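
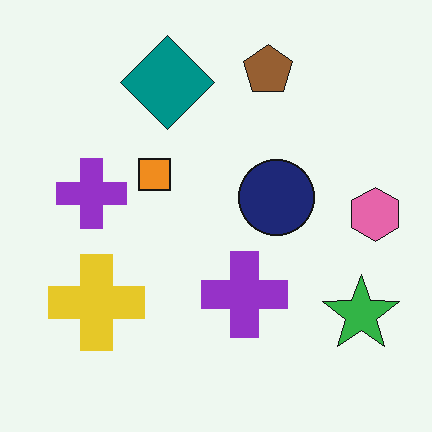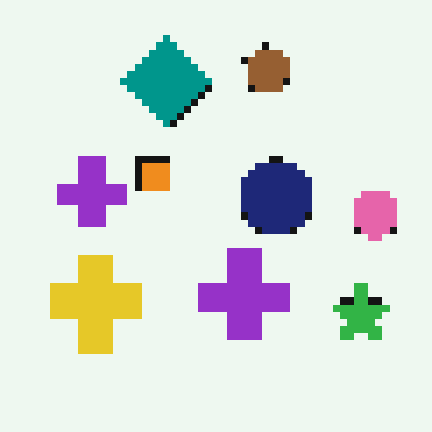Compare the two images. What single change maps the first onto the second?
The transformation is: moderately pixelated.

Shapes are reduced to large square blocks; fine edges and outlines are lost — a downscale-then-upscale (mosaic) effect.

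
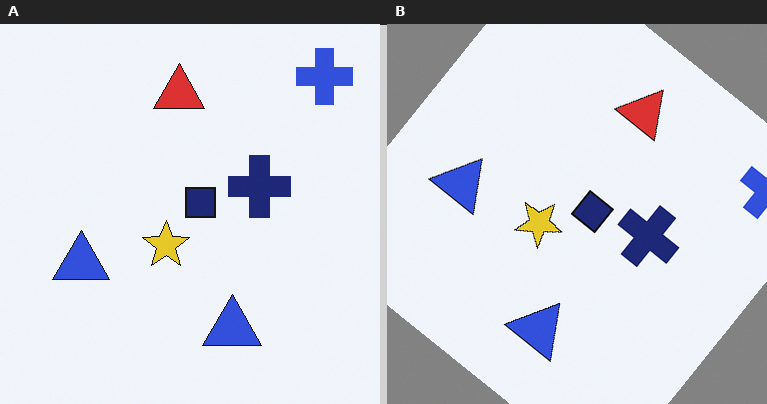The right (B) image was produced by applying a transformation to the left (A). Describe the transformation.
Rotated clockwise by a large amount — several tens of degrees.

Every shape is tilted by the same angle and the image corners show triangular fill wedges — a whole-image rotation by a non-right angle.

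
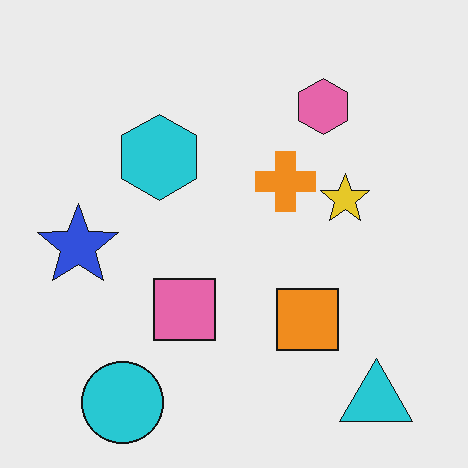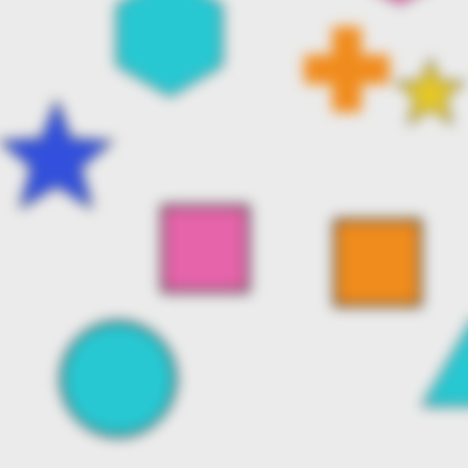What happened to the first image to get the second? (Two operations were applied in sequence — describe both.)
The transformation is: moderately blurred, then cropped slightly and scaled back up.

Shape edges and outlines are uniformly softened across the whole image. The visible shapes are larger and the field of view is narrower; shapes near the original edges may be partly or wholly outside the frame — a crop-and-rescale.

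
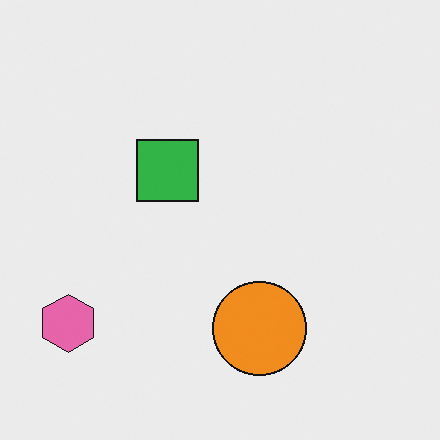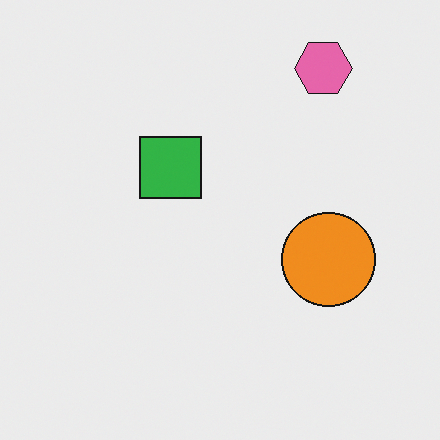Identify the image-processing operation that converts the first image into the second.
The second image is the first transposed (reflected across the top-left ↔ bottom-right diagonal).

Shapes have swapped their row and column positions — what was in the top-right is now in the bottom-left — a diagonal reflection.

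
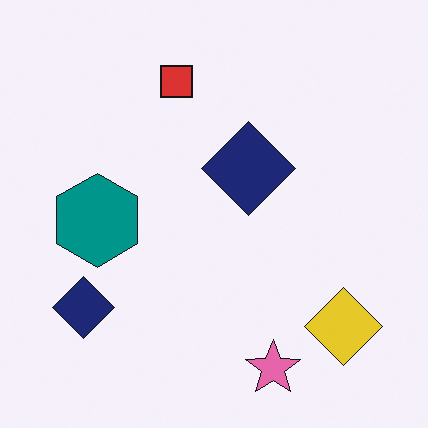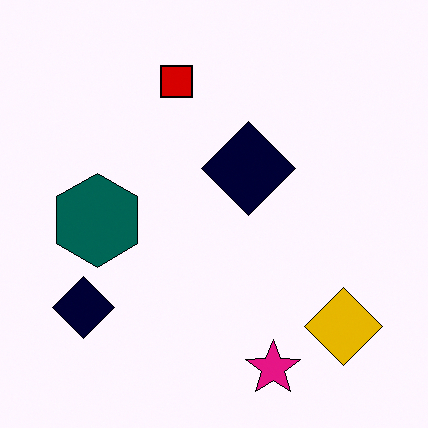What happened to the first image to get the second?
This is the original image boosted in contrast.

Tones are pushed away from mid-grey across the whole image — a global contrast change.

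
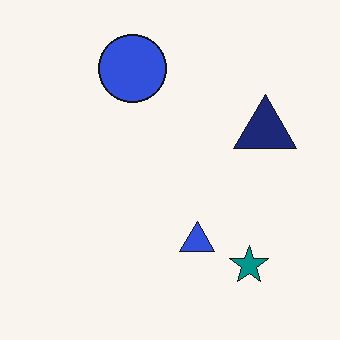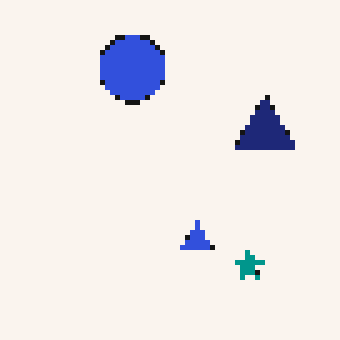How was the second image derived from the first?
Mildly pixelated.

Shapes are reduced to large square blocks; fine edges and outlines are lost — a downscale-then-upscale (mosaic) effect.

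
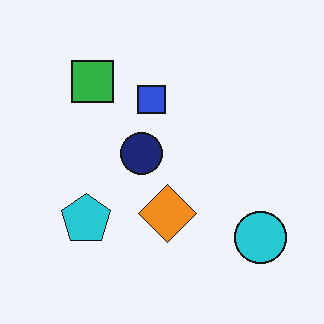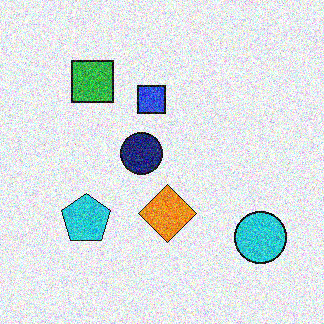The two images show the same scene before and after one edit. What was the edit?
Degraded with strong gaussian noise.

Random speckle covers the whole image, including the flat background.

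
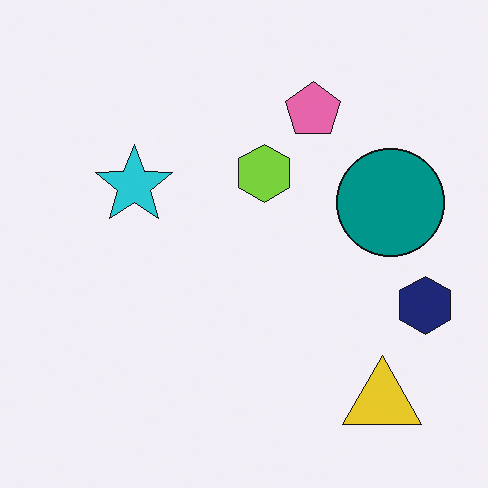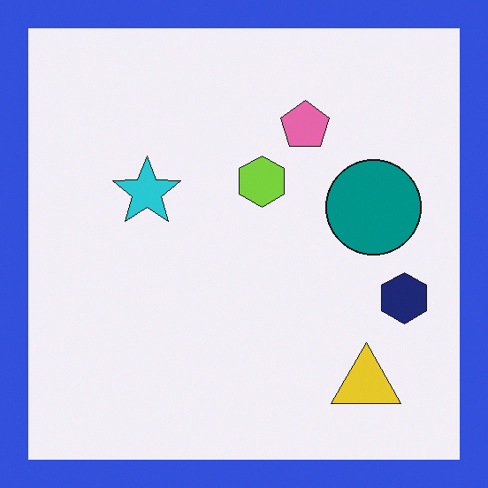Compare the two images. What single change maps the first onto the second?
The second image is the first framed with a blue border.

A solid blue frame runs around the edge of the second image, with the content slightly shrunk inside it.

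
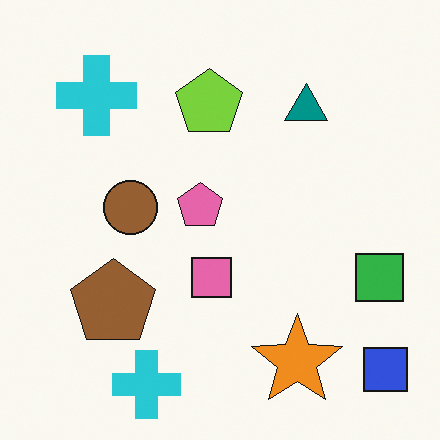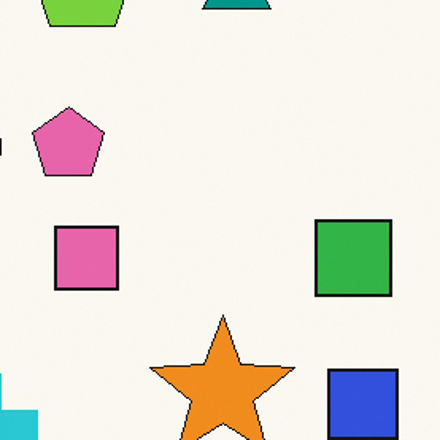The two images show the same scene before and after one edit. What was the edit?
This is the original image cropped slightly and scaled back up.

The visible shapes are larger and the field of view is narrower; shapes near the original edges may be partly or wholly outside the frame — a crop-and-rescale.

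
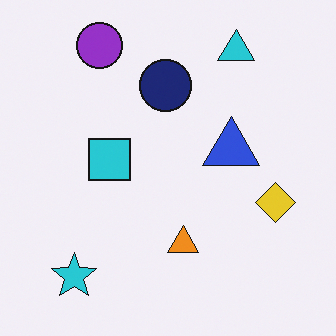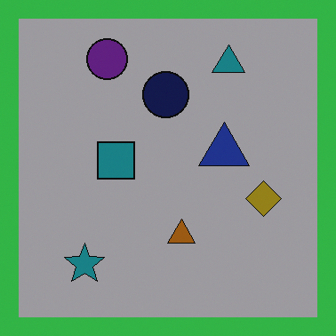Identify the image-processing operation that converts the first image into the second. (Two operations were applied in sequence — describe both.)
Noticeably darkened, then framed with a green border.

Every pixel — background and shapes alike — is uniformly darkened. A solid green frame runs around the edge of the second image, with the content slightly shrunk inside it.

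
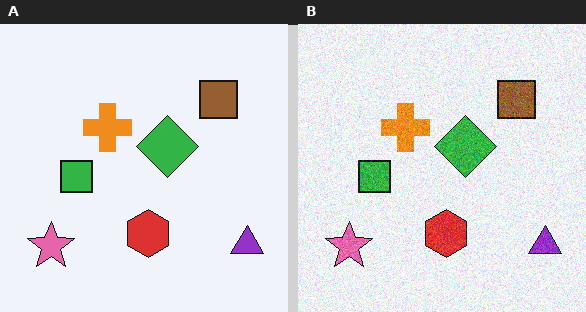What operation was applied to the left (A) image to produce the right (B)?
Degraded with visible gaussian noise.

Random speckle covers the whole image, including the flat background.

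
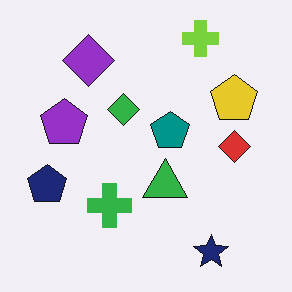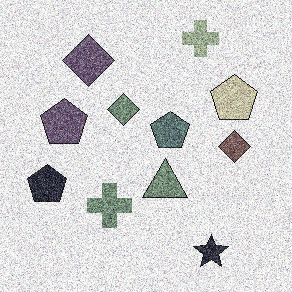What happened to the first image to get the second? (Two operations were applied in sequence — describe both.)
This is the original image degraded with strong gaussian noise, then heavily desaturated.

Random speckle covers the whole image, including the flat background. All colors are more muted and greyish — a global saturation change.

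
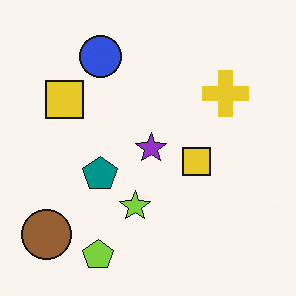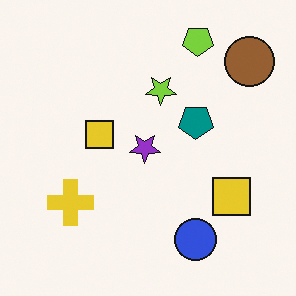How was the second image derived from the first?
The image was rotated 180°.

The brown circle sits in the bottom-left of the first image and the top-right of the second — consistent with a whole-image 180° rotation.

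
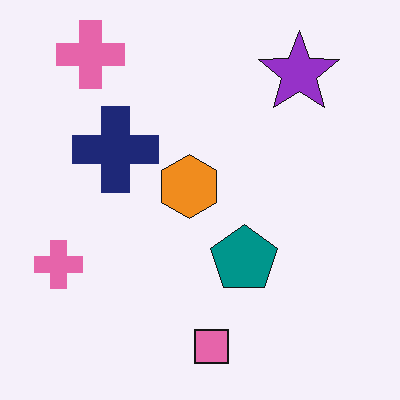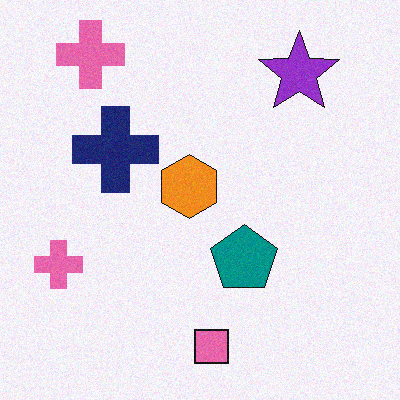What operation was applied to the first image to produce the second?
The image was degraded with a light layer of grain.

Random speckle covers the whole image, including the flat background.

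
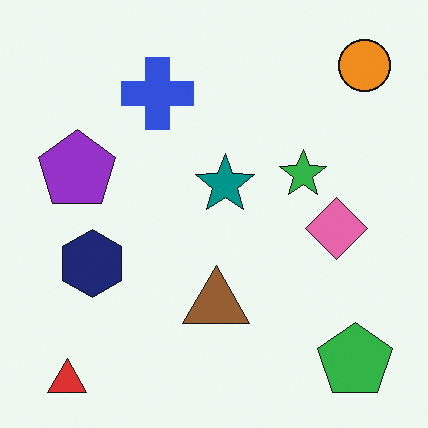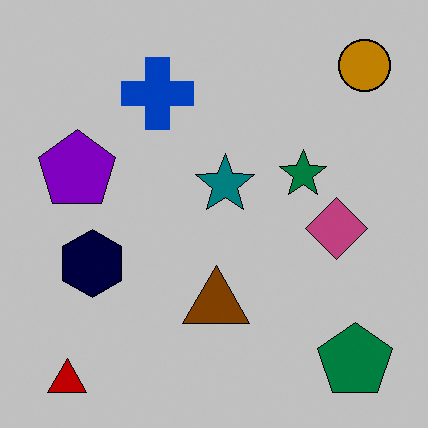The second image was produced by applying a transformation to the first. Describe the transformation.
It was heavily posterized to just a handful of flat colors.

Each flat color has snapped to a coarser quantized level — most visibly, the near-white background has dropped to a flat grey.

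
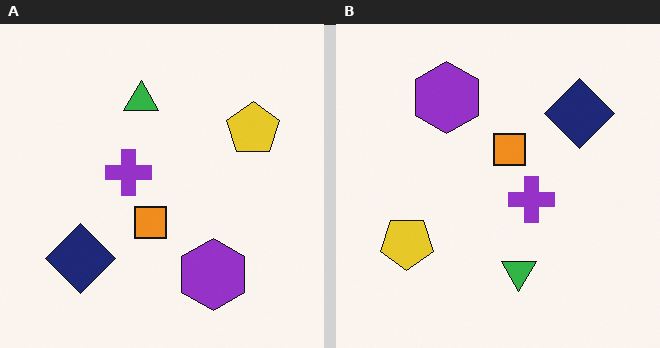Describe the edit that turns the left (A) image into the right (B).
The image was rotated 180°.

The navy diamond sits in the bottom-left of the left (A) image and the top-right of the right (B) — consistent with a whole-image 180° rotation.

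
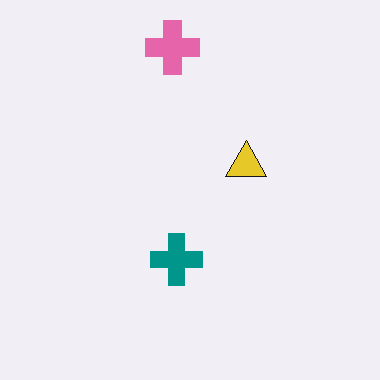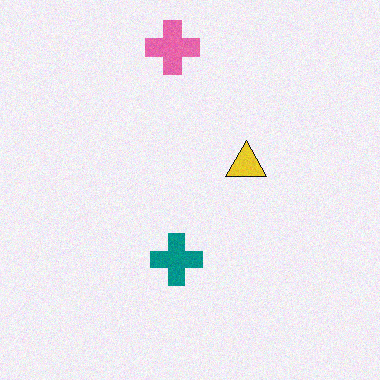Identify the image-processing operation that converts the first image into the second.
Degraded with a light layer of grain.

Random speckle covers the whole image, including the flat background.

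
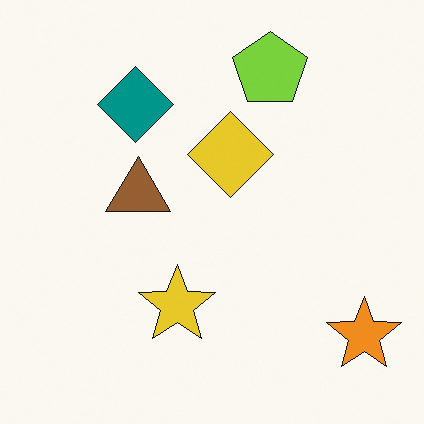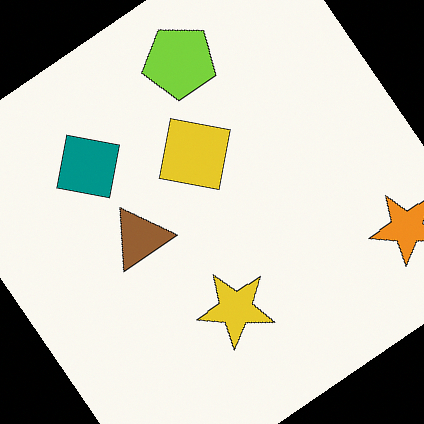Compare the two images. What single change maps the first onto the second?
The image was rotated counter-clockwise by a large amount — several tens of degrees.

Every shape is tilted by the same angle and the image corners show triangular fill wedges — a whole-image rotation by a non-right angle.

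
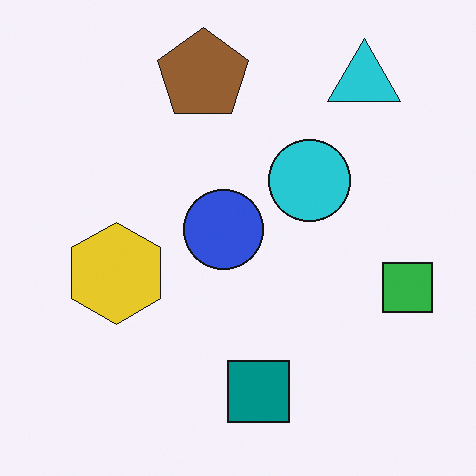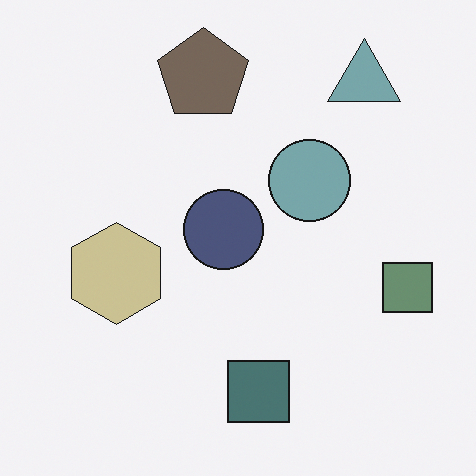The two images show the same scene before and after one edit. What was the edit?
The transformation is: made much more muted (saturation change).

All colors are more muted and greyish — a global saturation change.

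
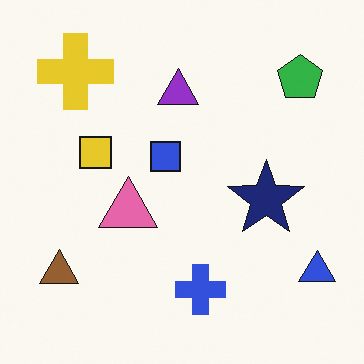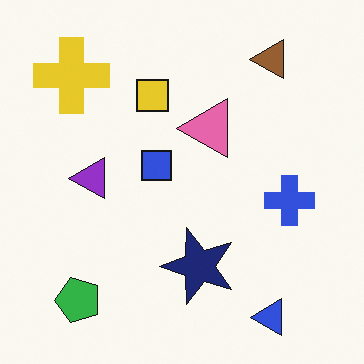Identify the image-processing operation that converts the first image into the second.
This is the original image transposed (reflected across the top-left ↔ bottom-right diagonal).

Shapes have swapped their row and column positions — what was in the top-right is now in the bottom-left — a diagonal reflection.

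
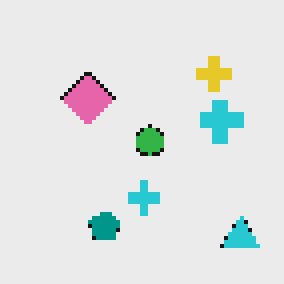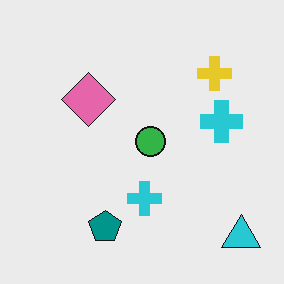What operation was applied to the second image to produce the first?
It was lightly pixelated (a mild mosaic effect).

Shapes are reduced to large square blocks; fine edges and outlines are lost — a downscale-then-upscale (mosaic) effect.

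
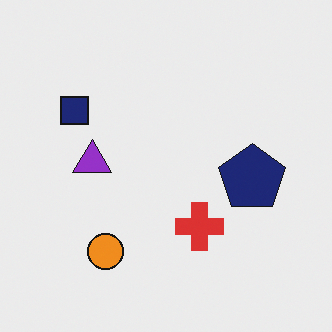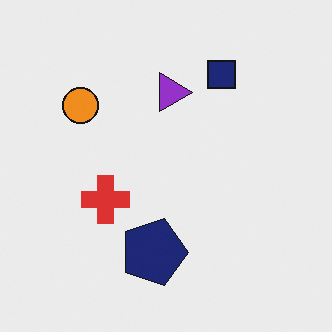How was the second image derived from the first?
The transformation is: rotated 90° clockwise.

The navy square sits in the top-left of the first image and the top of the second — consistent with a whole-image 90° clockwise rotation.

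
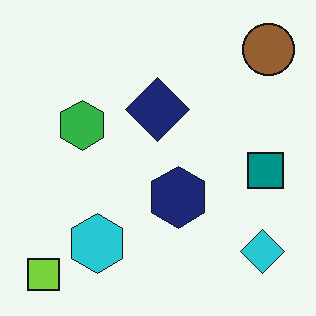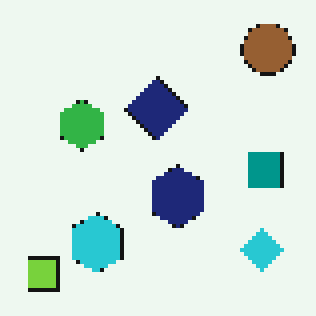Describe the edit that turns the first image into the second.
The image was mildly pixelated.

Shapes are reduced to large square blocks; fine edges and outlines are lost — a downscale-then-upscale (mosaic) effect.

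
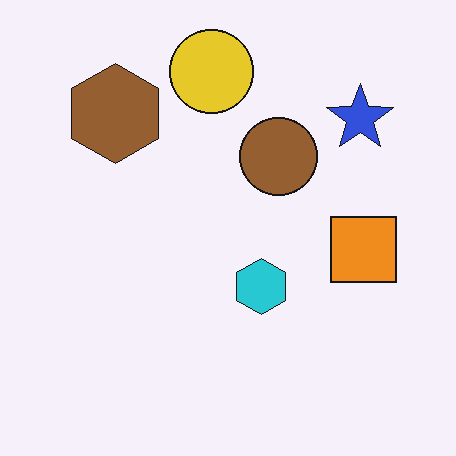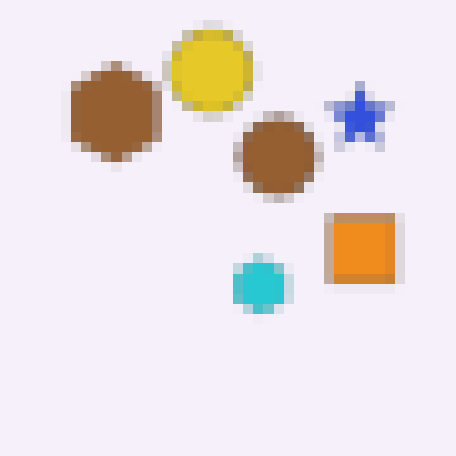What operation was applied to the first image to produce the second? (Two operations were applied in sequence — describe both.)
The second image is the first noticeably gaussian-blurred, then coarsely pixelated.

Shape edges and outlines are uniformly softened across the whole image. Shapes are reduced to large square blocks; fine edges and outlines are lost — a downscale-then-upscale (mosaic) effect.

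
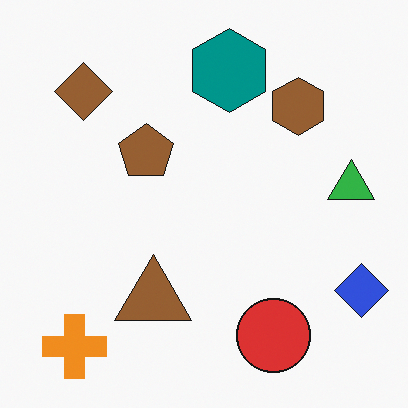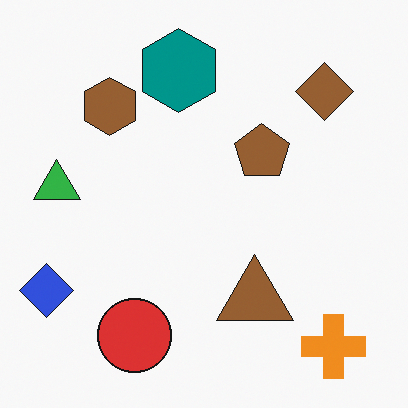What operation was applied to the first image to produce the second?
Flipped horizontally (left ↔ right).

The blue diamond is in the bottom-right of the first image and the bottom-left of the second — shapes on opposite sides of the vertical midline have swapped in a mirror flip.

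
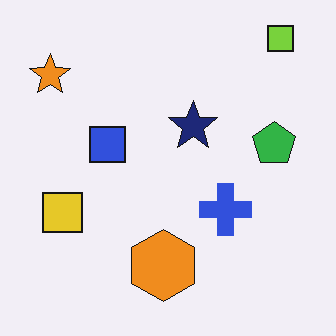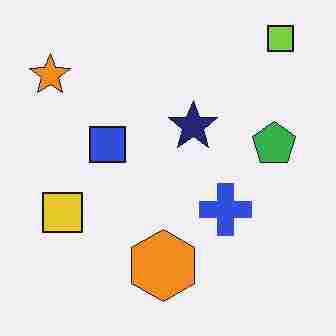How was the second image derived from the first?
The second image is the first degraded with heavy JPEG compression.

Blocky 8×8 compression artifacts appear around shape edges and the flat background shows ringing — characteristic JPEG degradation.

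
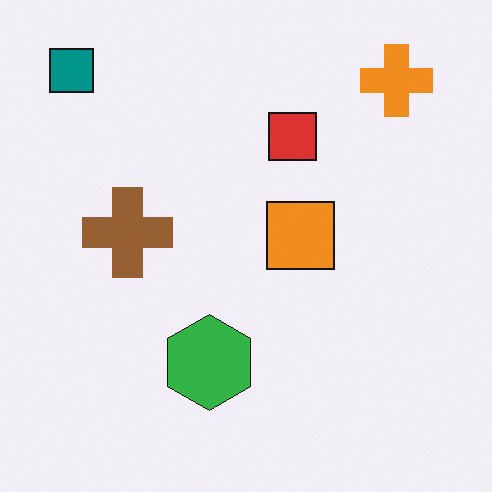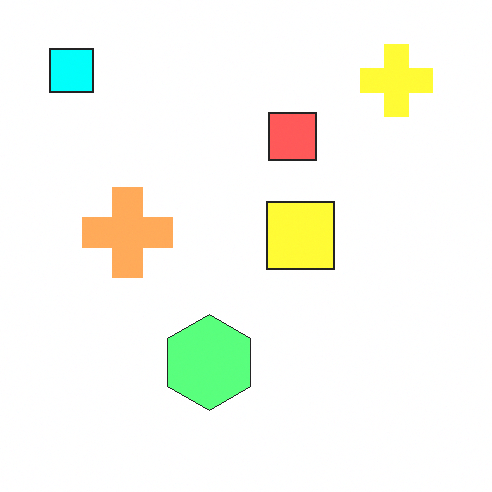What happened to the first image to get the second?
Substantially brightened.

Every pixel — background and shapes alike — is uniformly brightened.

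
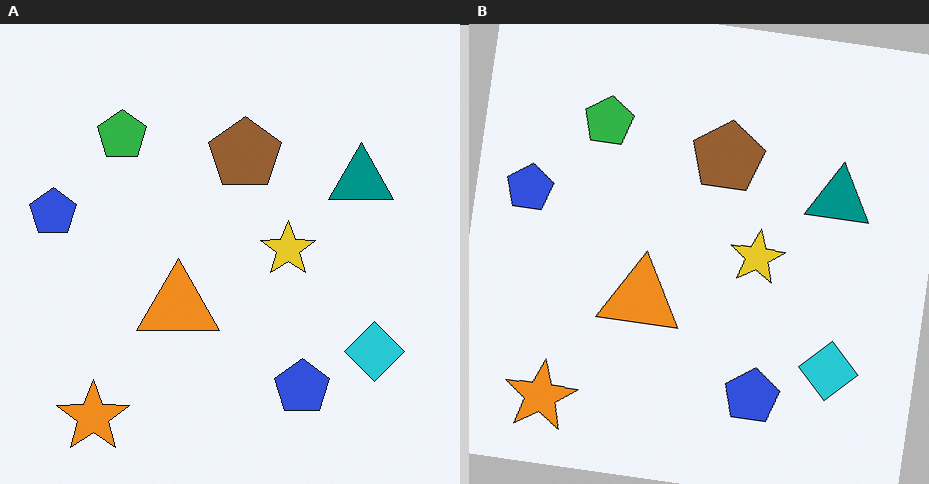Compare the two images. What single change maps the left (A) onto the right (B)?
The image was rotated clockwise by a small amount.

Every shape is tilted by the same angle and the image corners show triangular fill wedges — a whole-image rotation by a non-right angle.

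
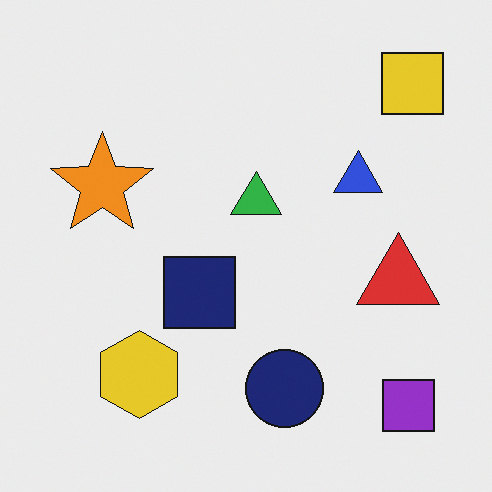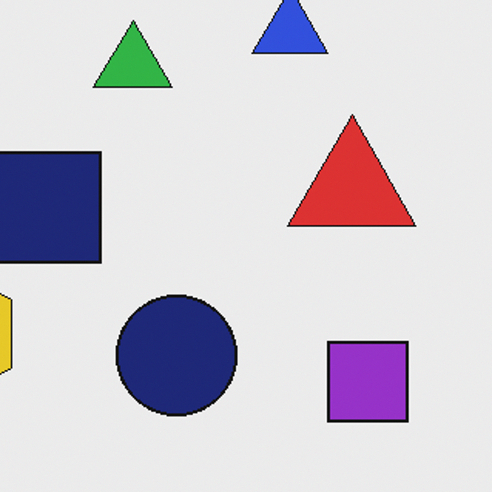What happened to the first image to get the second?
The transformation is: cropped to a modestly smaller region and rescaled.

The visible shapes are larger and the field of view is narrower; shapes near the original edges may be partly or wholly outside the frame — a crop-and-rescale.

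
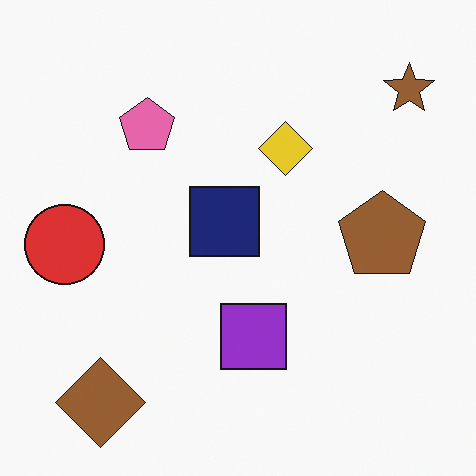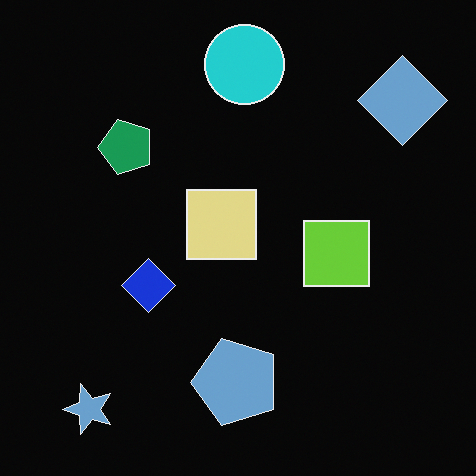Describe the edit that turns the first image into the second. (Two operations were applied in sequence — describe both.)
It was color-inverted (negative), then transposed (reflected across the top-left ↔ bottom-right diagonal).

The light background has become dark and every shape's color is its complement — a photographic negative. Shapes have swapped their row and column positions — what was in the top-right is now in the bottom-left — a diagonal reflection.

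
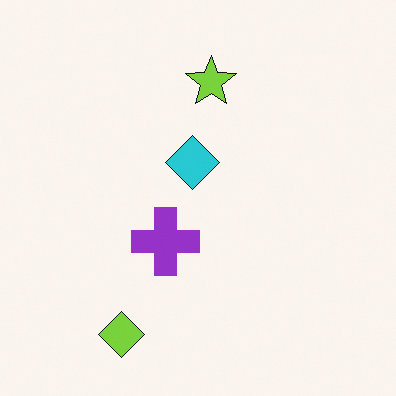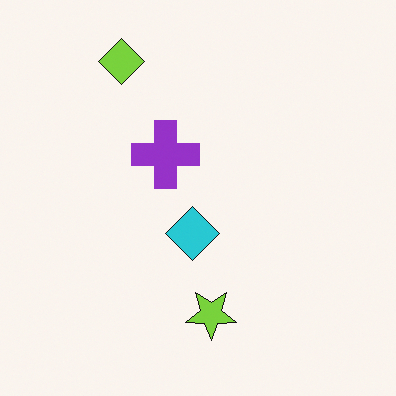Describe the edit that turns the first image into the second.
It was flipped vertically (top ↔ bottom).

The lime diamond is in the bottom-left of the first image and the top-left of the second — shapes on opposite sides of the horizontal midline have swapped in a mirror flip.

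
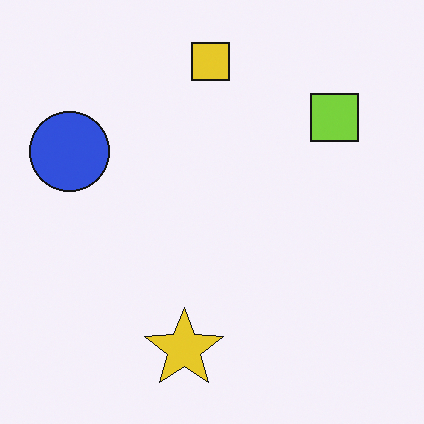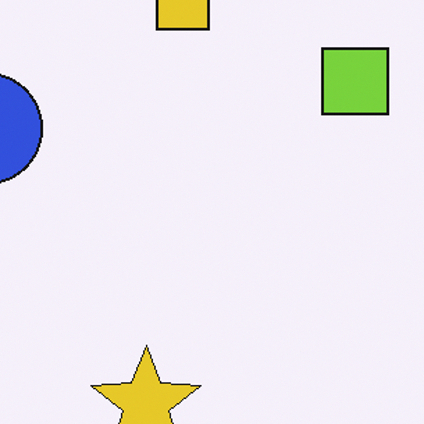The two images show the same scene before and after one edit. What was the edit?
This is the original image cropped slightly and scaled back up.

The visible shapes are larger and the field of view is narrower; shapes near the original edges may be partly or wholly outside the frame — a crop-and-rescale.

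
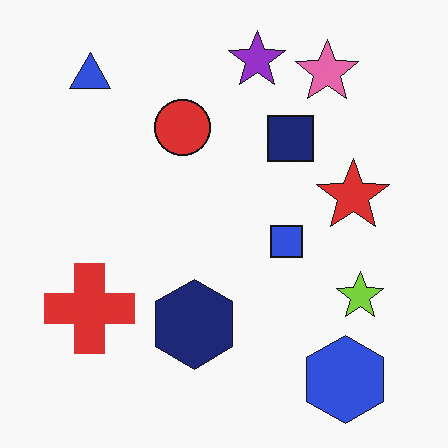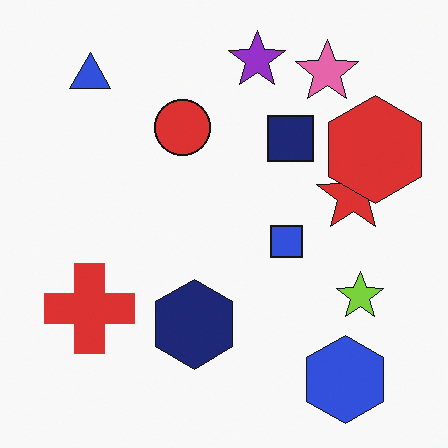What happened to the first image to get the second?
The transformation is: overlaid with an additional red hexagon.

A red hexagon appears in the second image that is absent from the first.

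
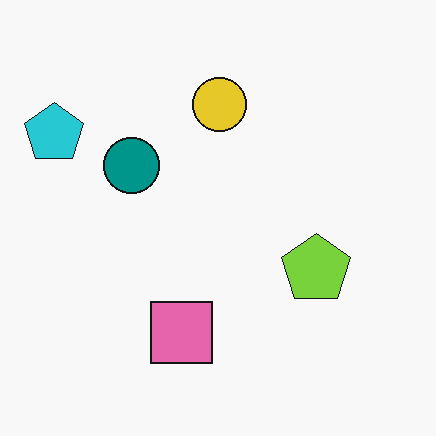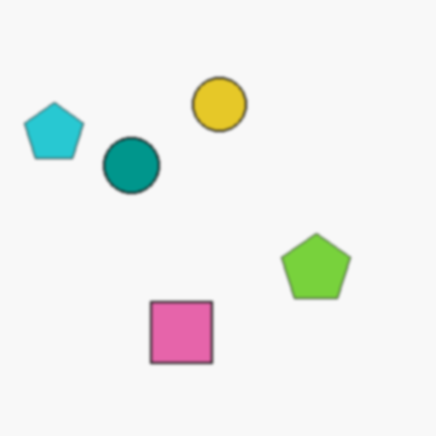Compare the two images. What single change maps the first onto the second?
It was given a subtle gaussian blur.

Shape edges and outlines are uniformly softened across the whole image.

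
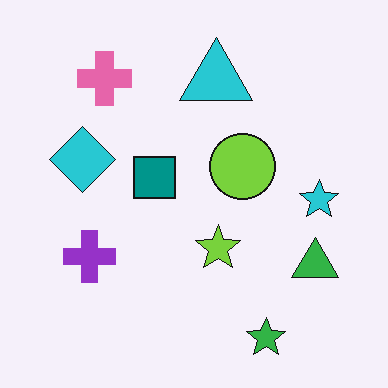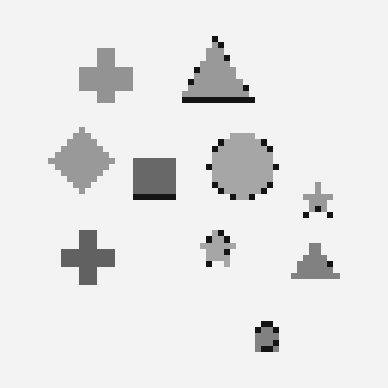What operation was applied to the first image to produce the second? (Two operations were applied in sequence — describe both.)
The image was moderately pixelated, then converted to grayscale.

Shapes are reduced to large square blocks; fine edges and outlines are lost — a downscale-then-upscale (mosaic) effect. All color is removed — every shape is now a shade of grey.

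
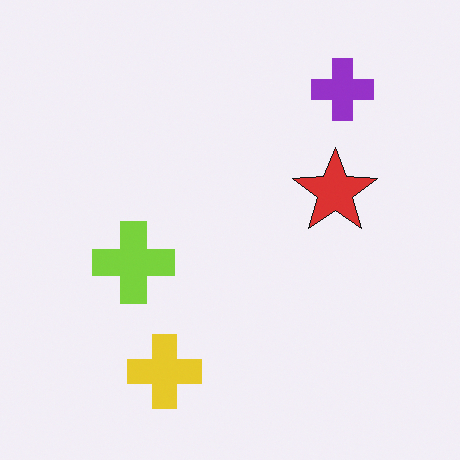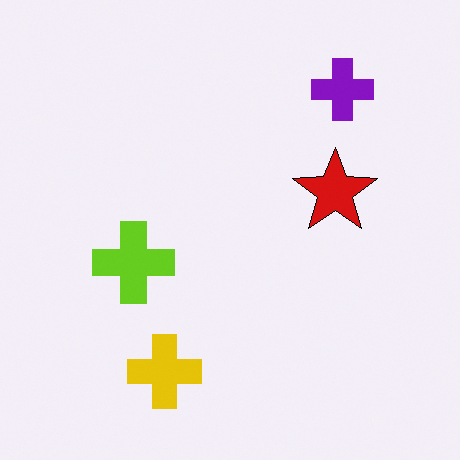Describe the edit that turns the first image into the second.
The image was given slightly increased contrast.

Tones are pushed away from mid-grey across the whole image — a global contrast change.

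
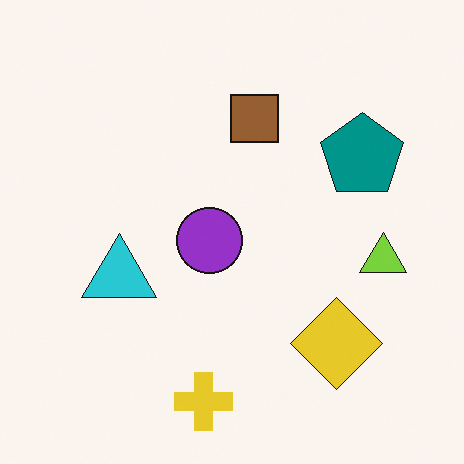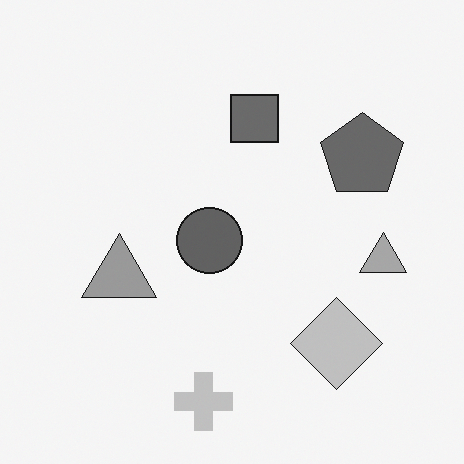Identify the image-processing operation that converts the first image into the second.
Converted to grayscale.

All color is removed — every shape is now a shade of grey.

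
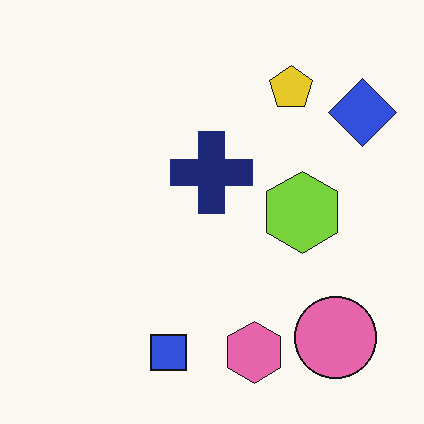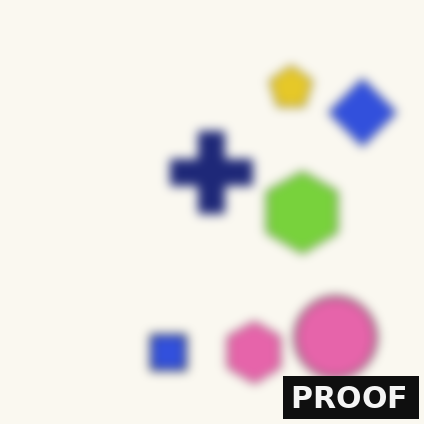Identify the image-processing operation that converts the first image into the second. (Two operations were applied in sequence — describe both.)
Strongly gaussian-blurred, then watermarked with the text "PROOF" in the lower-right corner.

Shape edges and outlines are uniformly softened across the whole image. A dark label reading "PROOF" appears in the lower-right corner.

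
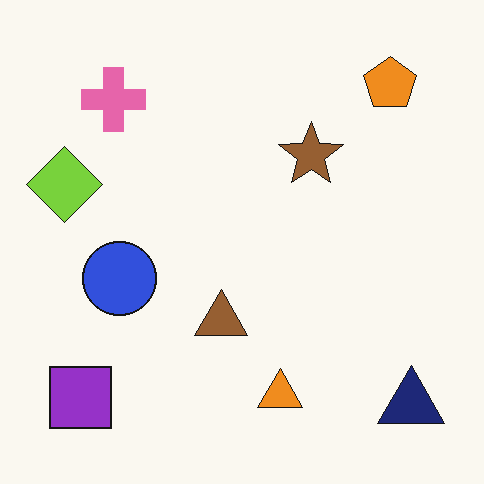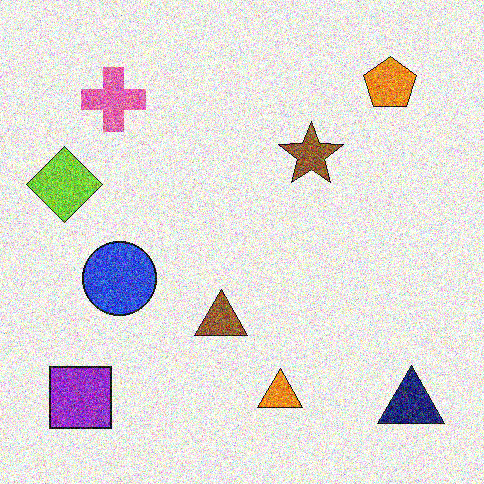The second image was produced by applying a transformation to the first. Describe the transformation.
This is the original image degraded with heavy additive noise.

Random speckle covers the whole image, including the flat background.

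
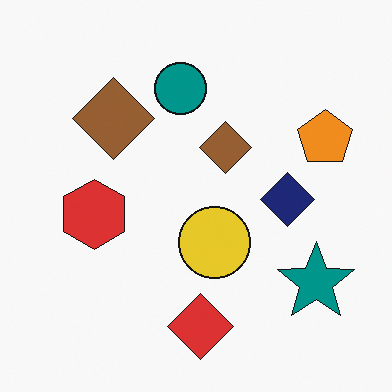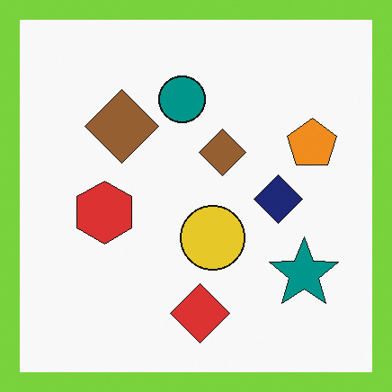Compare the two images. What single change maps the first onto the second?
The transformation is: framed with a lime border.

A solid lime frame runs around the edge of the second image, with the content slightly shrunk inside it.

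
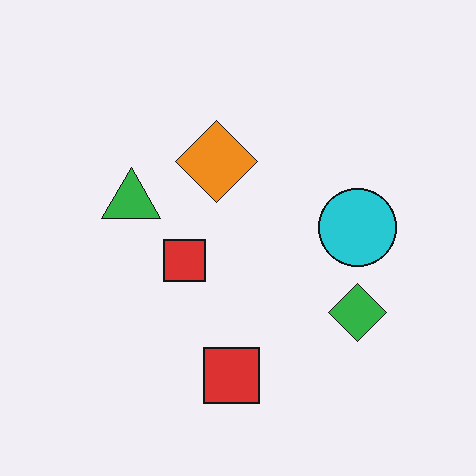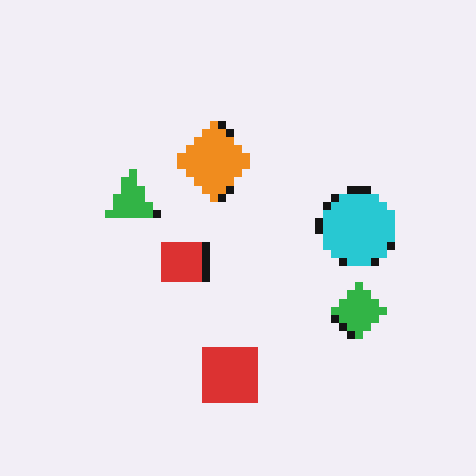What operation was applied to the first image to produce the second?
The transformation is: moderately pixelated.

Shapes are reduced to large square blocks; fine edges and outlines are lost — a downscale-then-upscale (mosaic) effect.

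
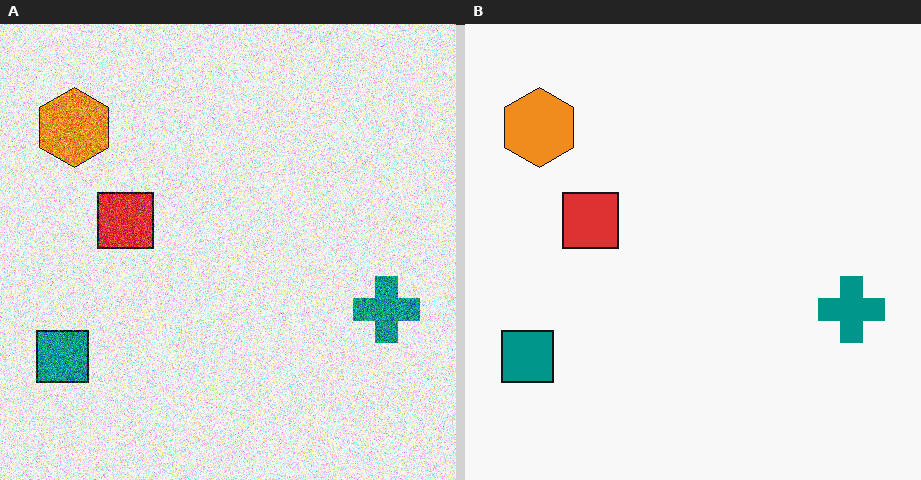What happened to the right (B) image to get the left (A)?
The left (A) image is the right (B) degraded with heavy additive noise.

Random speckle covers the whole image, including the flat background.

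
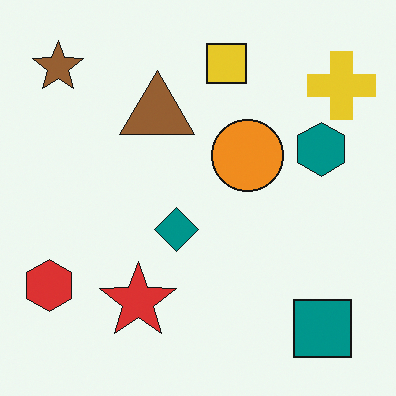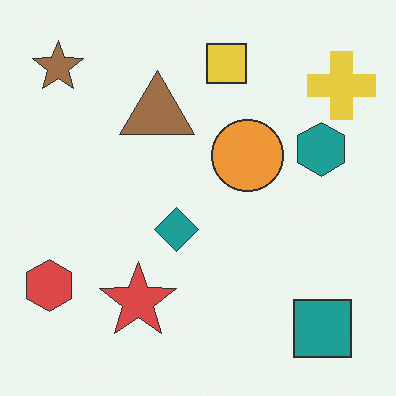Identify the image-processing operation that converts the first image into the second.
The second image is the first given slightly reduced contrast.

Tones are pushed toward mid-grey across the whole image — a global contrast change.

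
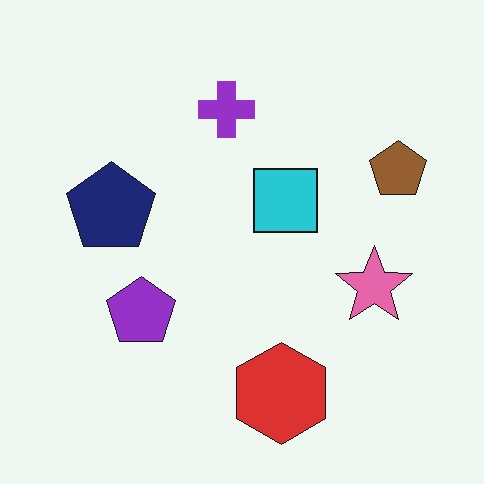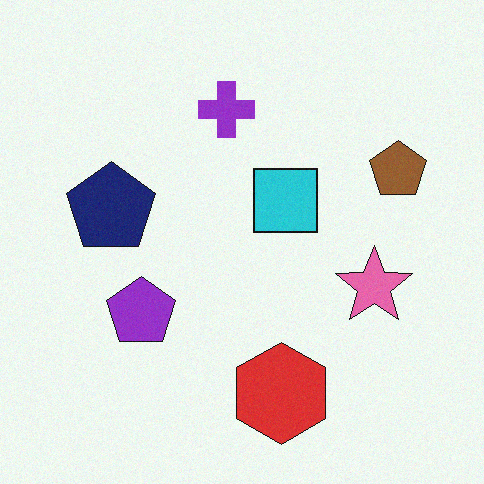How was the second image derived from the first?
It was degraded with subtle gaussian noise.

Random speckle covers the whole image, including the flat background.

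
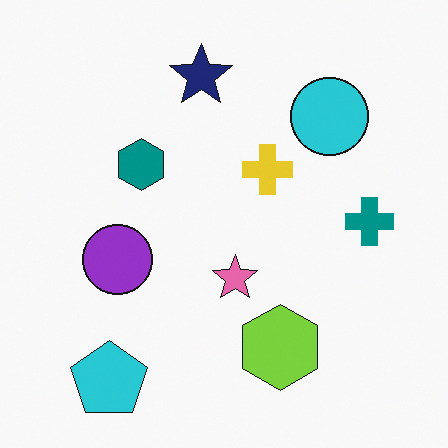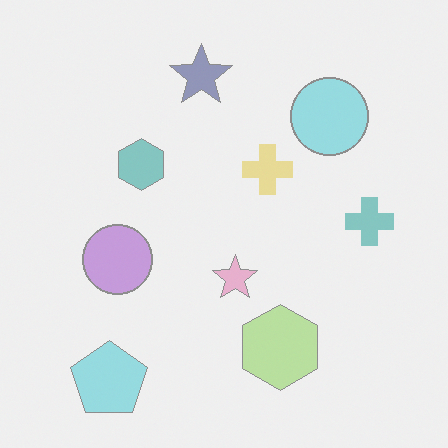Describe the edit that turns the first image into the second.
The transformation is: given much lower contrast.

Tones are pushed toward mid-grey across the whole image — a global contrast change.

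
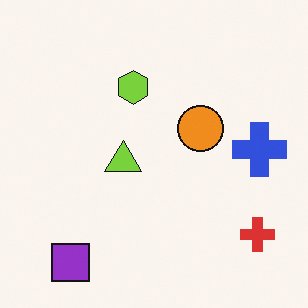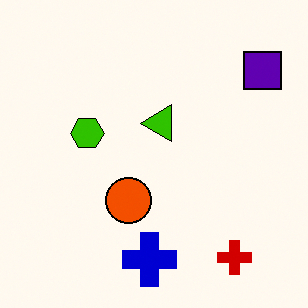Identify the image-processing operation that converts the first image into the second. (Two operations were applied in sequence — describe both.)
The image was boosted in contrast, then transposed (reflected across the top-left ↔ bottom-right diagonal).

Tones are pushed away from mid-grey across the whole image — a global contrast change. Shapes have swapped their row and column positions — what was in the top-right is now in the bottom-left — a diagonal reflection.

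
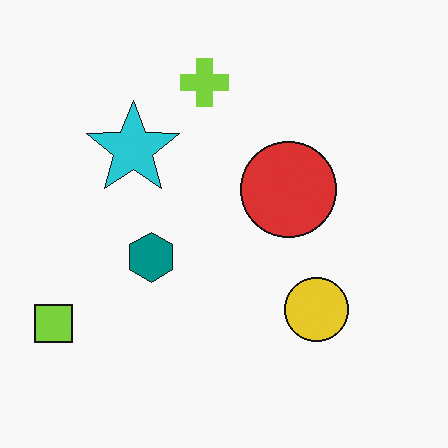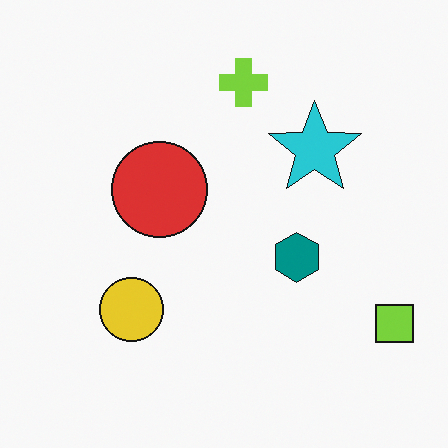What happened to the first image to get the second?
The transformation is: flipped horizontally (left ↔ right).

The lime square is in the bottom-left of the first image and the bottom-right of the second — shapes on opposite sides of the vertical midline have swapped in a mirror flip.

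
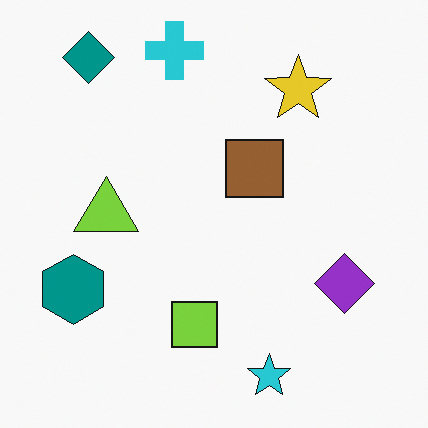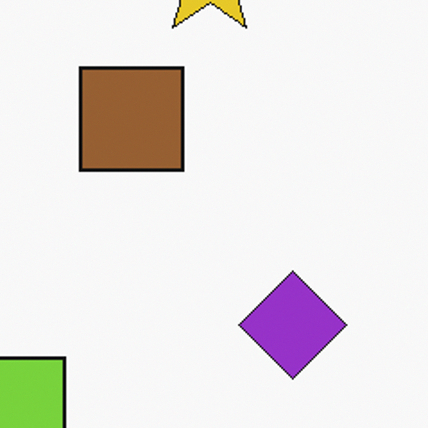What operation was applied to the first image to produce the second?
The transformation is: cropped tightly and scaled back up.

The visible shapes are larger and the field of view is narrower; shapes near the original edges may be partly or wholly outside the frame — a crop-and-rescale.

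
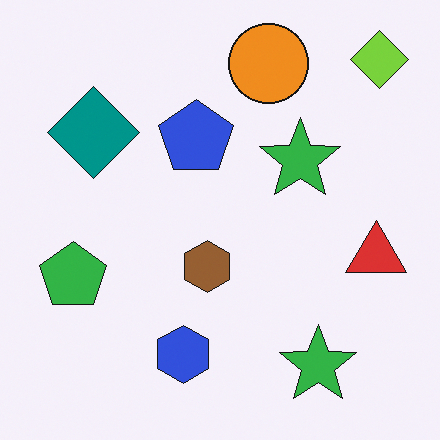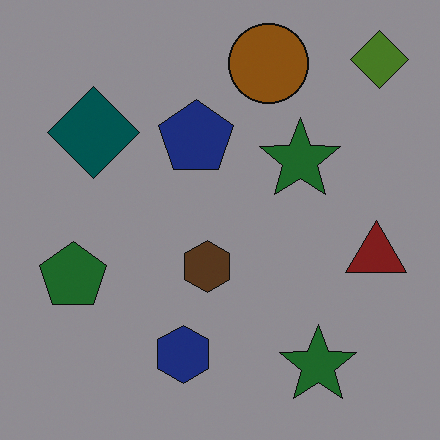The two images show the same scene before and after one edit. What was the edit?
The second image is the first noticeably darkened.

Every pixel — background and shapes alike — is uniformly darkened.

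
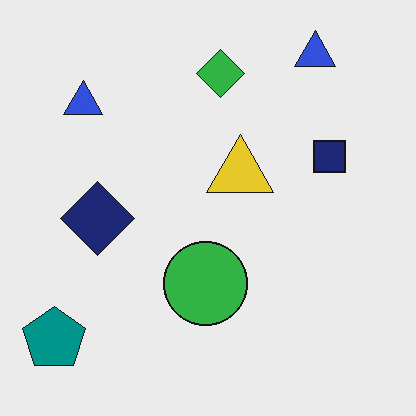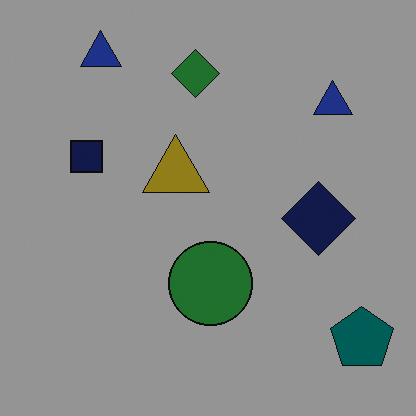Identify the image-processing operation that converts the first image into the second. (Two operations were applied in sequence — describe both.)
The second image is the first substantially darkened, then flipped horizontally (left ↔ right).

Every pixel — background and shapes alike — is uniformly darkened. The teal pentagon is in the bottom-left of the first image and the bottom-right of the second — shapes on opposite sides of the vertical midline have swapped in a mirror flip.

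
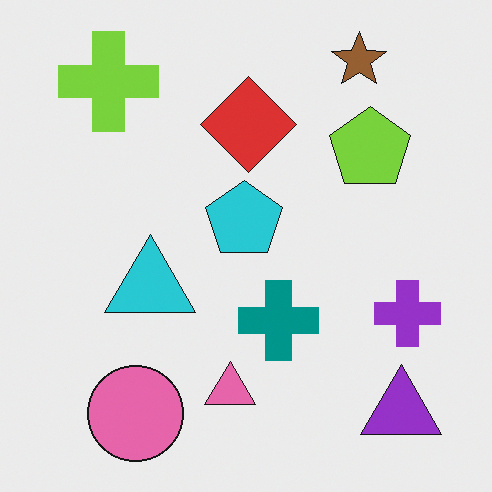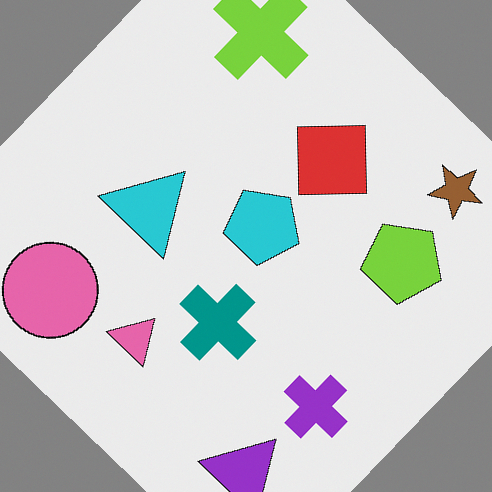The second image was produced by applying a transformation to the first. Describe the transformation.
This is the original image rotated clockwise by a large amount — several tens of degrees.

Every shape is tilted by the same angle and the image corners show triangular fill wedges — a whole-image rotation by a non-right angle.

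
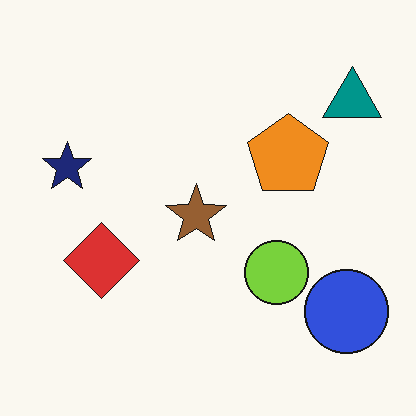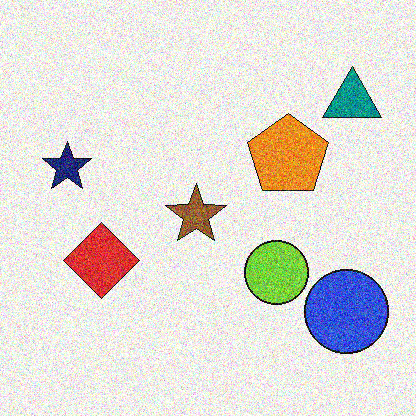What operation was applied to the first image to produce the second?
It was degraded with heavy additive noise.

Random speckle covers the whole image, including the flat background.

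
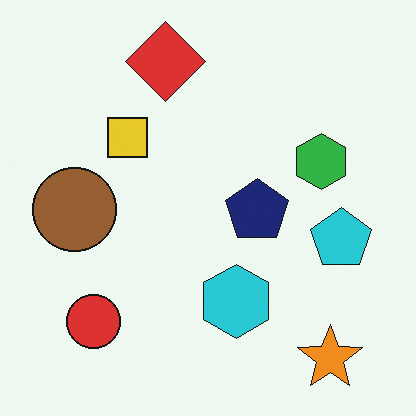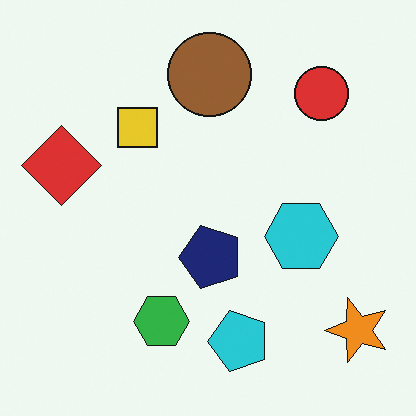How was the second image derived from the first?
This is the original image transposed (reflected across the top-left ↔ bottom-right diagonal).

Shapes have swapped their row and column positions — what was in the top-right is now in the bottom-left — a diagonal reflection.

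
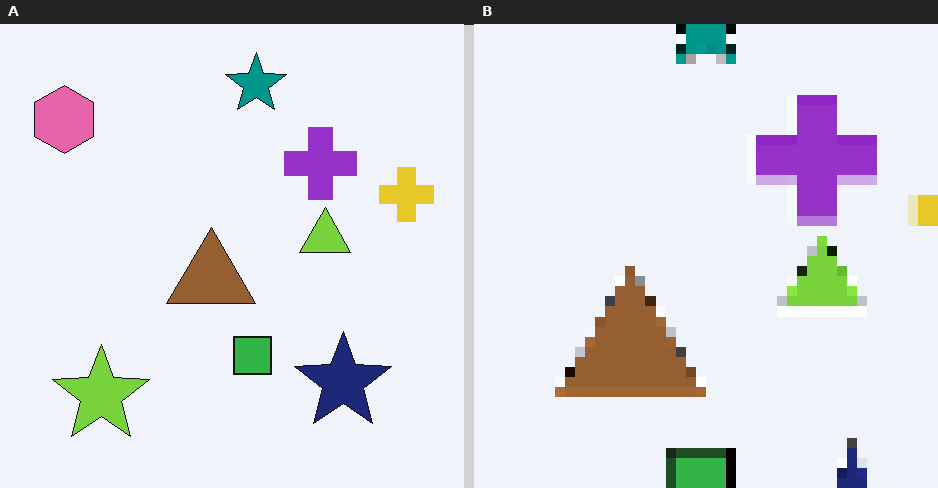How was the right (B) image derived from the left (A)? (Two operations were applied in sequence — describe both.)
The right (B) image is the left (A) cropped tightly and scaled back up, then coarsely pixelated.

The visible shapes are larger and the field of view is narrower; shapes near the original edges may be partly or wholly outside the frame — a crop-and-rescale. Shapes are reduced to large square blocks; fine edges and outlines are lost — a downscale-then-upscale (mosaic) effect.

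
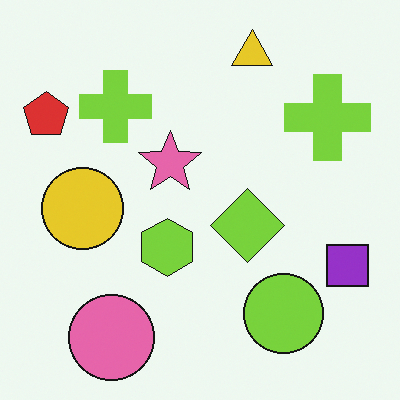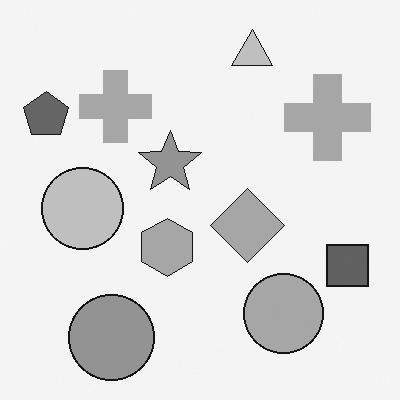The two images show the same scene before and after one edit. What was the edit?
The transformation is: converted to grayscale.

All color is removed — every shape is now a shade of grey.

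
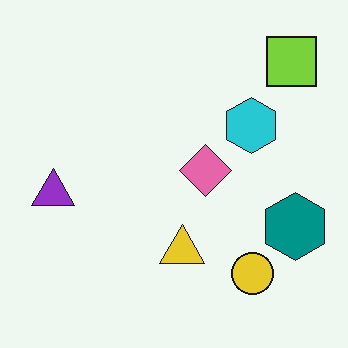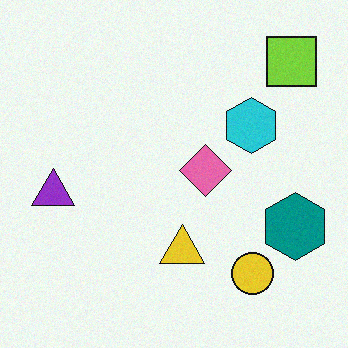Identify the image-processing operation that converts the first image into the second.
The second image is the first degraded with a light layer of grain.

Random speckle covers the whole image, including the flat background.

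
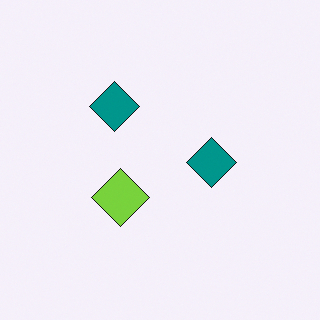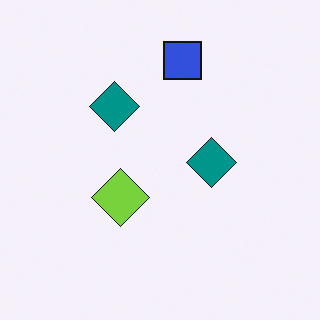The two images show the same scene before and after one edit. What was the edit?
The second image is the first overlaid with an additional blue square.

A blue square appears in the second image that is absent from the first.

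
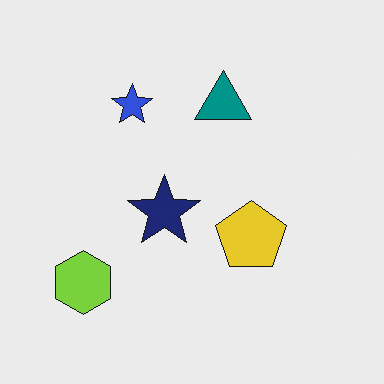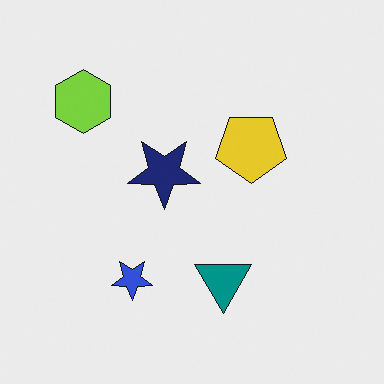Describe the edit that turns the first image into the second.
The transformation is: flipped vertically (top ↔ bottom).

The lime hexagon is in the bottom-left of the first image and the top-left of the second — shapes on opposite sides of the horizontal midline have swapped in a mirror flip.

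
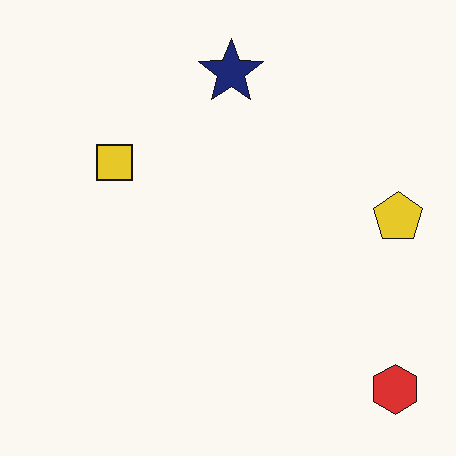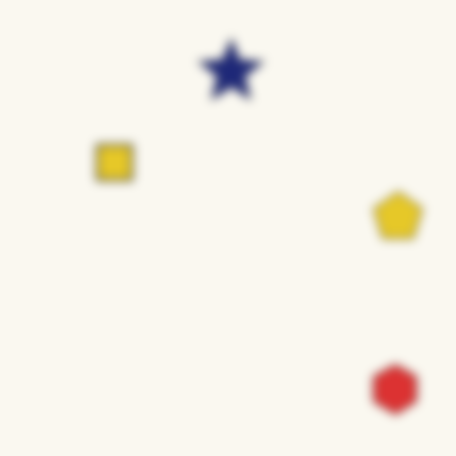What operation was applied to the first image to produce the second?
The second image is the first strongly gaussian-blurred.

Shape edges and outlines are uniformly softened across the whole image.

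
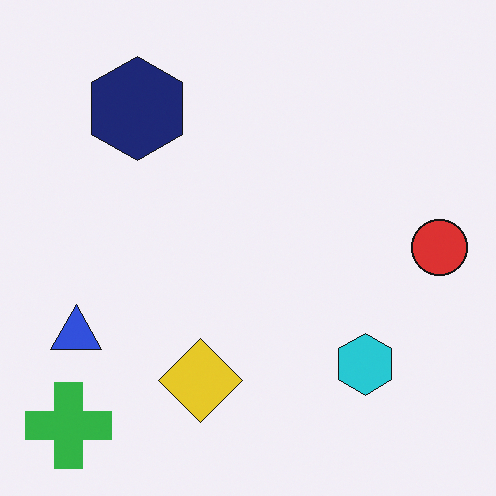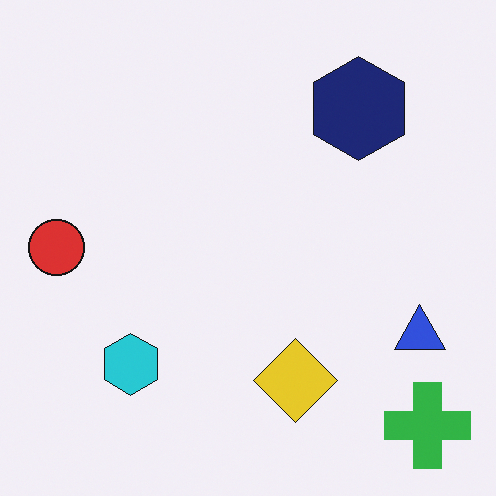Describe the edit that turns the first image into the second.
Flipped horizontally (left ↔ right).

The red circle is in the right of the first image and the left of the second — shapes on opposite sides of the vertical midline have swapped in a mirror flip.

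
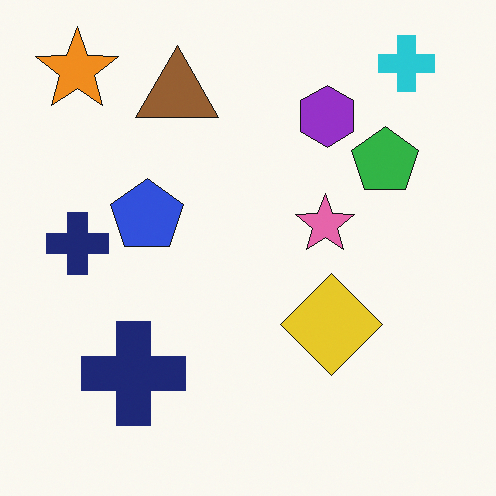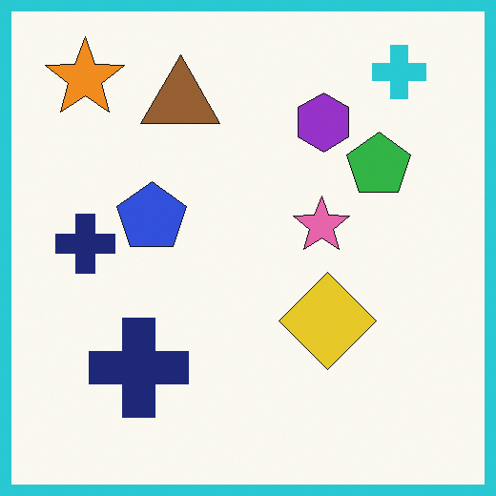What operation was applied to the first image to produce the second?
The transformation is: framed with a cyan border.

A solid cyan frame runs around the edge of the second image, with the content slightly shrunk inside it.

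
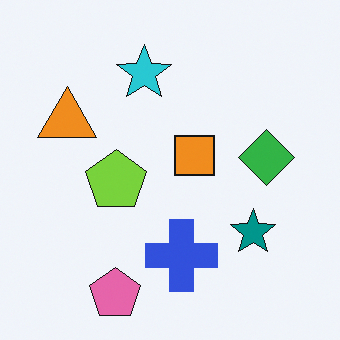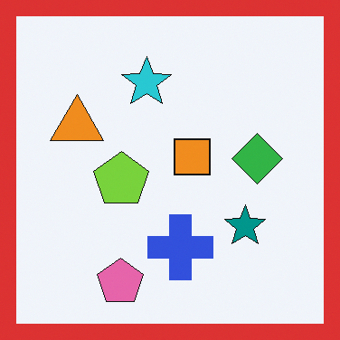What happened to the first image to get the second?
This is the original image framed with a red border.

A solid red frame runs around the edge of the second image, with the content slightly shrunk inside it.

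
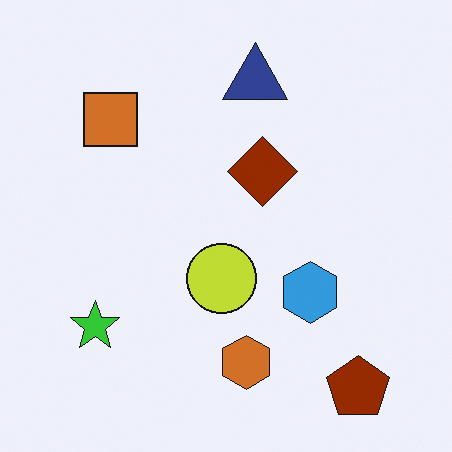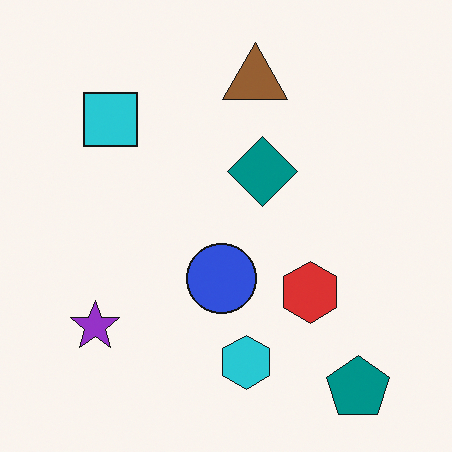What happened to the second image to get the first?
This is the original image hue-shifted through roughly half the color wheel.

Every shape's color has rotated by the same amount around the hue wheel — a uniform hue shift.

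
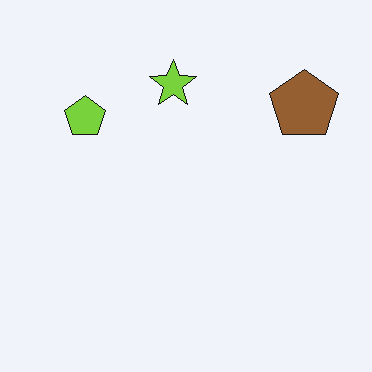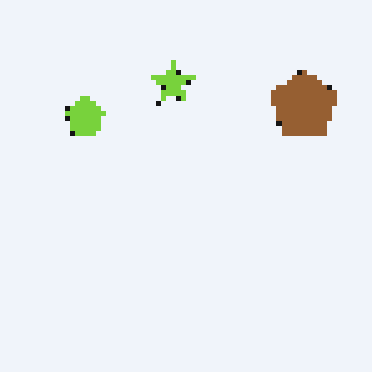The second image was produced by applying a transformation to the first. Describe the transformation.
Mildly pixelated.

Shapes are reduced to large square blocks; fine edges and outlines are lost — a downscale-then-upscale (mosaic) effect.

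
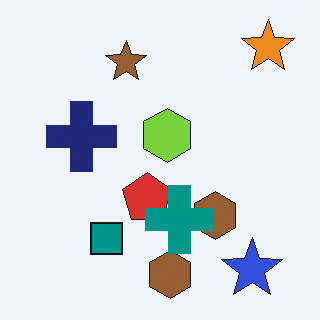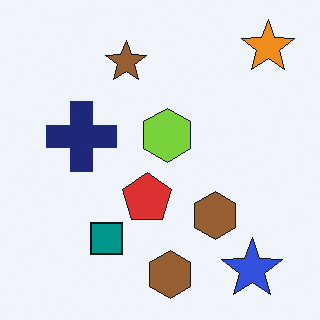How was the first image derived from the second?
This is the original image overlaid with an additional teal cross.

A teal cross appears in the first image that is absent from the second.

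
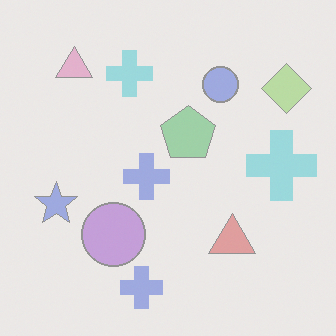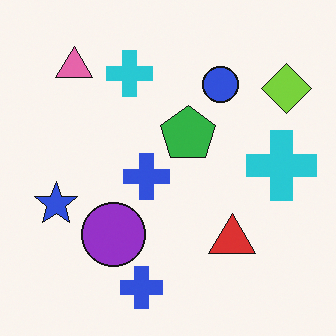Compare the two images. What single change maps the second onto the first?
Given much lower contrast.

Tones are pushed toward mid-grey across the whole image — a global contrast change.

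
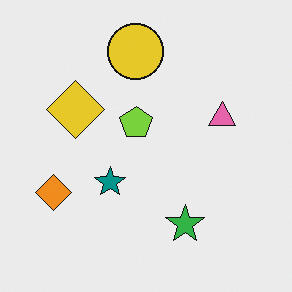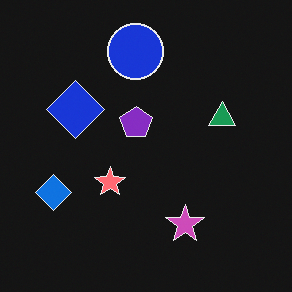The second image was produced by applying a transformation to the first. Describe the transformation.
The transformation is: color-inverted (negative).

The light background has become dark and every shape's color is its complement — a photographic negative.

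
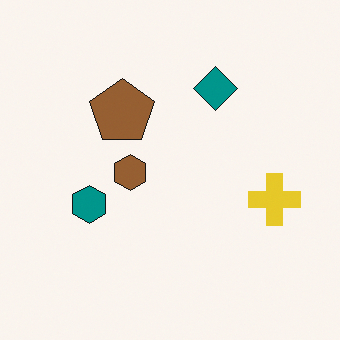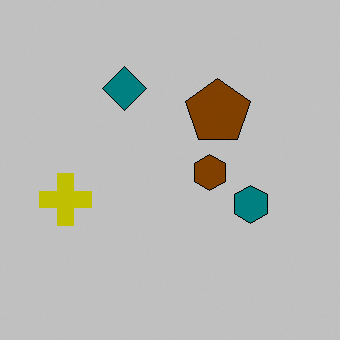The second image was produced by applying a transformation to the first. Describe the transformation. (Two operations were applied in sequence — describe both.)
The second image is the first flipped horizontally (left ↔ right), then heavily posterized to just a handful of flat colors.

The yellow cross is in the right of the first image and the left of the second — shapes on opposite sides of the vertical midline have swapped in a mirror flip. Each flat color has snapped to a coarser quantized level — most visibly, the near-white background has dropped to a flat grey.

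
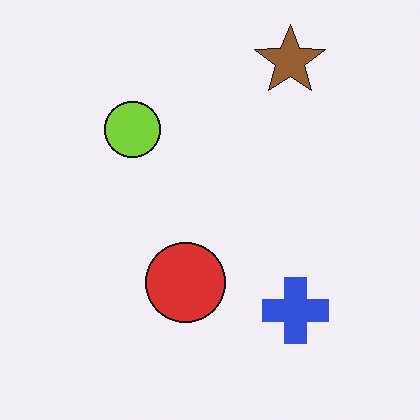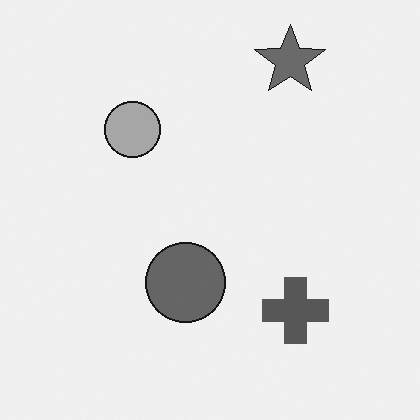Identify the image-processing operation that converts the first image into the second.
This is the original image converted to grayscale.

All color is removed — every shape is now a shade of grey.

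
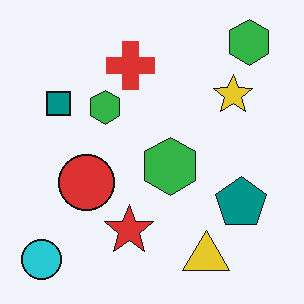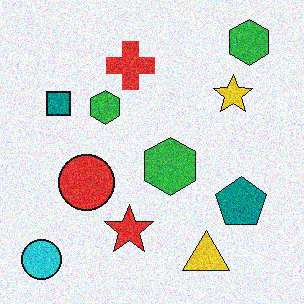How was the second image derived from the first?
This is the original image degraded with moderate additive noise.

Random speckle covers the whole image, including the flat background.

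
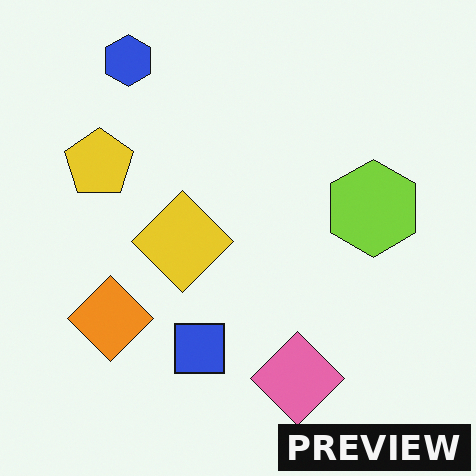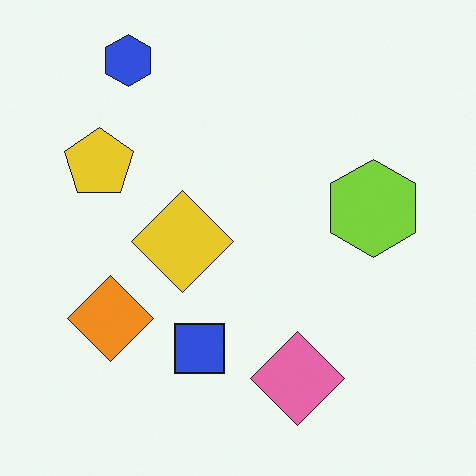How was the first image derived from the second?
It was watermarked with the text "PREVIEW" in the lower-right corner.

A dark label reading "PREVIEW" appears in the lower-right corner.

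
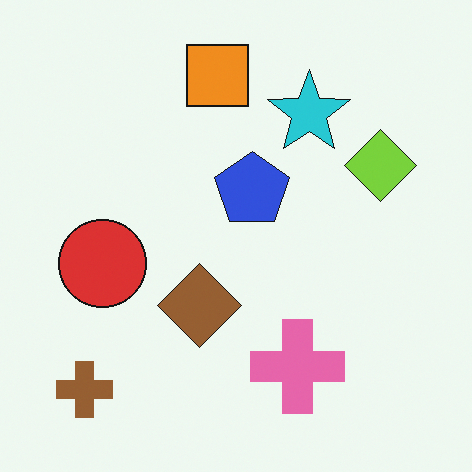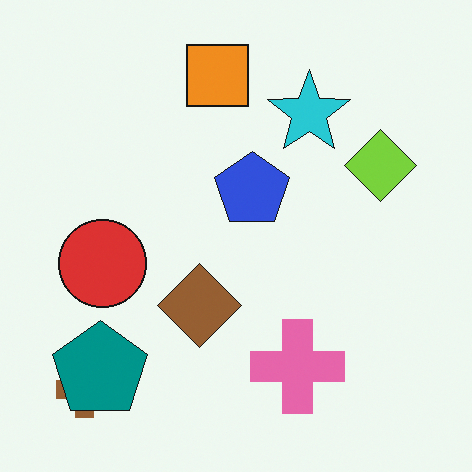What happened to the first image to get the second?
The image was overlaid with an additional teal pentagon.

A teal pentagon appears in the second image that is absent from the first.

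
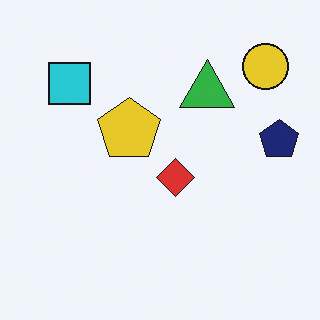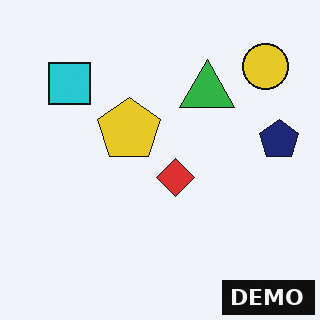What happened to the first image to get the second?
The transformation is: watermarked with the text "DEMO" in the lower-right corner.

A dark label reading "DEMO" appears in the lower-right corner.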